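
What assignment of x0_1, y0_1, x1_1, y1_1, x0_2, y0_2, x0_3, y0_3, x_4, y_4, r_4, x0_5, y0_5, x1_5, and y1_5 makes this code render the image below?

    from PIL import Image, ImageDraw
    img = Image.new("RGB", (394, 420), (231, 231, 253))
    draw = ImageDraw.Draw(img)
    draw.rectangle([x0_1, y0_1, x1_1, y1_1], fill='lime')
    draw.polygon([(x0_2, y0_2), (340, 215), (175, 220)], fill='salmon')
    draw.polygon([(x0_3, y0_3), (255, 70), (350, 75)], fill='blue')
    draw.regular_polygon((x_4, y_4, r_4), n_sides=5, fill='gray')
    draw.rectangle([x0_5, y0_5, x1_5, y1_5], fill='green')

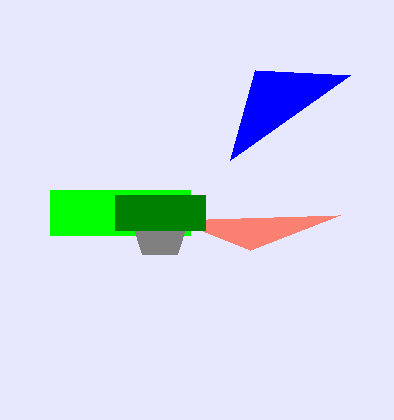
x0_1 = 50
y0_1 = 190
x1_1 = 190
y1_1 = 235
x0_2 = 250
y0_2 = 250
x0_3 = 230
y0_3 = 160
x_4 = 160
y_4 = 230
r_4 = 30
x0_5 = 115
y0_5 = 195
x1_5 = 205
y1_5 = 230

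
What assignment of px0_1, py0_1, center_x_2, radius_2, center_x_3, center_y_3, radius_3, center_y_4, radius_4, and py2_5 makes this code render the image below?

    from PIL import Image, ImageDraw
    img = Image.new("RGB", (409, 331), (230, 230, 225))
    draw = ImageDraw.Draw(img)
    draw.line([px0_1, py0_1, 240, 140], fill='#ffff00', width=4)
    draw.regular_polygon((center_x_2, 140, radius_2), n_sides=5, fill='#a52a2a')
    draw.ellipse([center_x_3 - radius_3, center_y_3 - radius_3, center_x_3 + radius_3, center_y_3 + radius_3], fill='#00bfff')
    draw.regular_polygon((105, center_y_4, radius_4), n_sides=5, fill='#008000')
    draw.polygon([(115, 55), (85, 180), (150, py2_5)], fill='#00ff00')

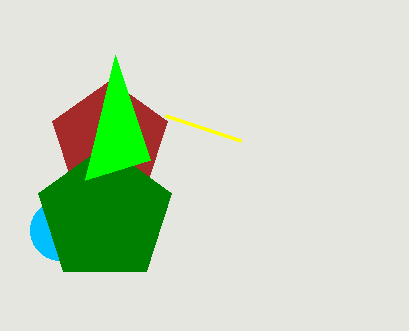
px0_1 = 165, py0_1 = 115, center_x_2 = 110, radius_2 = 60, center_x_3 = 60, center_y_3 = 230, radius_3 = 30, center_y_4 = 215, radius_4 = 70, py2_5 = 160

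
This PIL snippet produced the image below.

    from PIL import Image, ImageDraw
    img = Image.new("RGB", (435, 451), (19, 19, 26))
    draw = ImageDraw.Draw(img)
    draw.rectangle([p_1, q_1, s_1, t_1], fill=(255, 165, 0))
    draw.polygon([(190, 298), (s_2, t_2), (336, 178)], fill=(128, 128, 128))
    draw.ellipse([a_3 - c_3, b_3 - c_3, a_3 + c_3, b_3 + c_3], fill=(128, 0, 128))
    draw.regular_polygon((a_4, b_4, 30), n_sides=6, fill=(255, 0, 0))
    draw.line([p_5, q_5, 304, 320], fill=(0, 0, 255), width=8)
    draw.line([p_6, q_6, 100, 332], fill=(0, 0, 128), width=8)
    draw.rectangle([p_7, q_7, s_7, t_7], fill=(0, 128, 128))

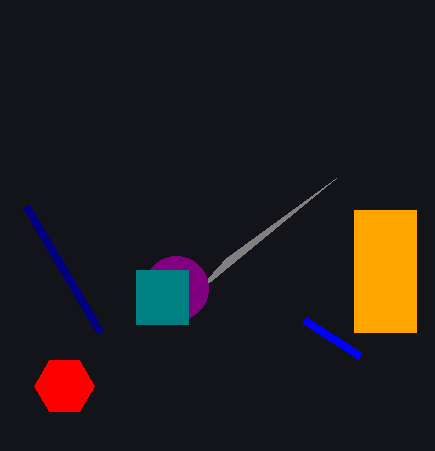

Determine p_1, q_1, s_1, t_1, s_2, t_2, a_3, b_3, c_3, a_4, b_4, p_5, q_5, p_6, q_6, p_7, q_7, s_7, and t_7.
p_1 = 354, q_1 = 210, s_1 = 416, t_1 = 332, s_2 = 226, t_2 = 258, a_3 = 176, b_3 = 288, c_3 = 32, a_4 = 64, b_4 = 386, p_5 = 360, q_5 = 356, p_6 = 26, q_6 = 206, p_7 = 136, q_7 = 270, s_7 = 188, t_7 = 324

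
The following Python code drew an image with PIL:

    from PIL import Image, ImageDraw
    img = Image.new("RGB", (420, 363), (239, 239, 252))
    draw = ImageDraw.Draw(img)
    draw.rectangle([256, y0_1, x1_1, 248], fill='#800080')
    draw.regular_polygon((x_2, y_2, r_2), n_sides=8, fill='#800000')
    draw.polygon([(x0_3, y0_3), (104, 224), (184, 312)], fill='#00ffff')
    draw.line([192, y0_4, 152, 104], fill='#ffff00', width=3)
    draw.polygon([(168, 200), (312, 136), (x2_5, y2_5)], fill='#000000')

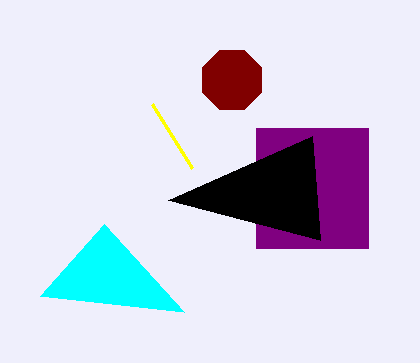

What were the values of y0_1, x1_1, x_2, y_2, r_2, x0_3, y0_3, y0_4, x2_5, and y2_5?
y0_1 = 128, x1_1 = 368, x_2 = 232, y_2 = 80, r_2 = 32, x0_3 = 40, y0_3 = 296, y0_4 = 168, x2_5 = 320, y2_5 = 240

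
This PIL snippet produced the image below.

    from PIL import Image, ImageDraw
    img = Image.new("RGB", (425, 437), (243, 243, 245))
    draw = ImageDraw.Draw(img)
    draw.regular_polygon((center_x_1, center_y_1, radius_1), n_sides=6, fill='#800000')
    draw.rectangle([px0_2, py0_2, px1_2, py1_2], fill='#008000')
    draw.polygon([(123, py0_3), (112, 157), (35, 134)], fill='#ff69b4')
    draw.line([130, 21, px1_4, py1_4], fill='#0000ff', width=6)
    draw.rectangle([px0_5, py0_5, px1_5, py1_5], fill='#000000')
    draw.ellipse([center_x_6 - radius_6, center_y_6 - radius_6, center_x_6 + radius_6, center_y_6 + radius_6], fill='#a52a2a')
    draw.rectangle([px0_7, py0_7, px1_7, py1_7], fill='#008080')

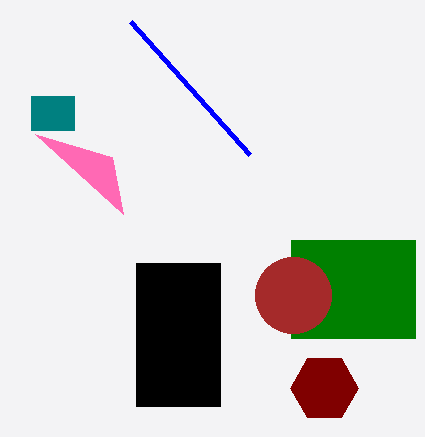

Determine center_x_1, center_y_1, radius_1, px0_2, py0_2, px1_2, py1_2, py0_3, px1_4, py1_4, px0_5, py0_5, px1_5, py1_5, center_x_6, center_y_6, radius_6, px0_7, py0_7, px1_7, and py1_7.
center_x_1 = 324
center_y_1 = 388
radius_1 = 34
px0_2 = 291
py0_2 = 240
px1_2 = 415
py1_2 = 338
py0_3 = 214
px1_4 = 249
py1_4 = 154
px0_5 = 136
py0_5 = 263
px1_5 = 220
py1_5 = 406
center_x_6 = 293
center_y_6 = 295
radius_6 = 38
px0_7 = 31
py0_7 = 96
px1_7 = 74
py1_7 = 130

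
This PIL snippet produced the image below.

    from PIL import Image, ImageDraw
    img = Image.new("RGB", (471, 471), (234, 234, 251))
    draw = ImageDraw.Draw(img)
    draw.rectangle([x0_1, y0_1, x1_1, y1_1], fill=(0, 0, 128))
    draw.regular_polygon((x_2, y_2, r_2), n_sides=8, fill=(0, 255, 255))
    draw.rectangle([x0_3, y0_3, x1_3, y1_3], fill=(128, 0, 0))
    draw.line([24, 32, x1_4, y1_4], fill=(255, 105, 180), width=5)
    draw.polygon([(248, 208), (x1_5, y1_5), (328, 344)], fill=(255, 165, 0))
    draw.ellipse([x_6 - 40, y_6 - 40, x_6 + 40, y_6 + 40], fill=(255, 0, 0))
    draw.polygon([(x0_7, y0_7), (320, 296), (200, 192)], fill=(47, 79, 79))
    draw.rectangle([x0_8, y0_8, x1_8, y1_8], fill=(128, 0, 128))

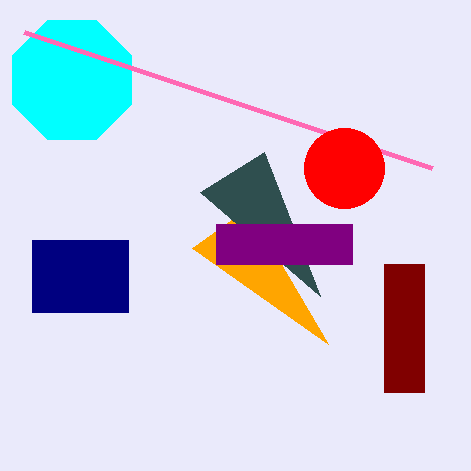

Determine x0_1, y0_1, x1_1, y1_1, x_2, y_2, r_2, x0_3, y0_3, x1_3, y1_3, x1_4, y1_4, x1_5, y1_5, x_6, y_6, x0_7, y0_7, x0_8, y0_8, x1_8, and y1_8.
x0_1 = 32, y0_1 = 240, x1_1 = 128, y1_1 = 312, x_2 = 72, y_2 = 80, r_2 = 64, x0_3 = 384, y0_3 = 264, x1_3 = 424, y1_3 = 392, x1_4 = 432, y1_4 = 168, x1_5 = 192, y1_5 = 248, x_6 = 344, y_6 = 168, x0_7 = 264, y0_7 = 152, x0_8 = 216, y0_8 = 224, x1_8 = 352, y1_8 = 264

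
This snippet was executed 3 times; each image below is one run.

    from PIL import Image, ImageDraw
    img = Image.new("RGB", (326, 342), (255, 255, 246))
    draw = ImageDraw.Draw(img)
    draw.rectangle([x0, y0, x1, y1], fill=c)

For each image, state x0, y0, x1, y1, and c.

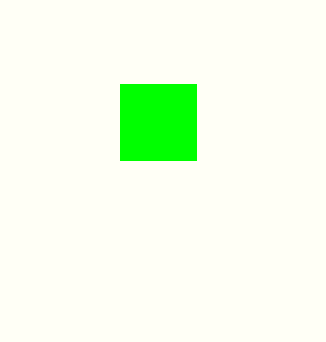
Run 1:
x0 = 120
y0 = 84
x1 = 196
y1 = 160
c = 'lime'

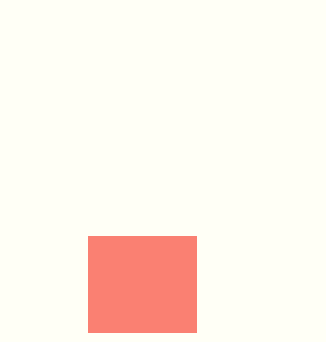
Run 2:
x0 = 88, y0 = 236, x1 = 196, y1 = 332, c = 'salmon'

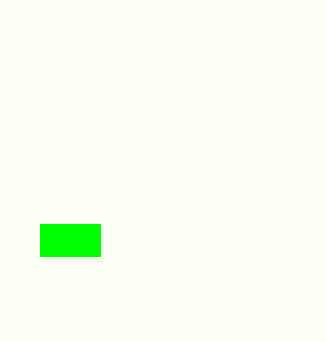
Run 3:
x0 = 40
y0 = 224
x1 = 100
y1 = 256
c = 'lime'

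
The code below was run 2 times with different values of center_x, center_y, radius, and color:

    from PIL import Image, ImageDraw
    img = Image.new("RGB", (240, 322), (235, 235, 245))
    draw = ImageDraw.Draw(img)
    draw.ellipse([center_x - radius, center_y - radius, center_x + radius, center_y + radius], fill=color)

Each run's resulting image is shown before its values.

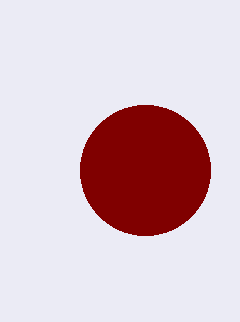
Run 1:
center_x = 145
center_y = 170
radius = 65
color = 'maroon'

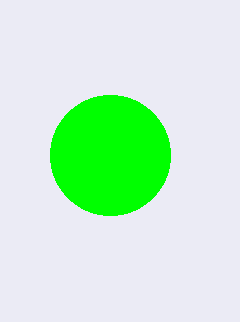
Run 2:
center_x = 110; center_y = 155; radius = 60; color = 'lime'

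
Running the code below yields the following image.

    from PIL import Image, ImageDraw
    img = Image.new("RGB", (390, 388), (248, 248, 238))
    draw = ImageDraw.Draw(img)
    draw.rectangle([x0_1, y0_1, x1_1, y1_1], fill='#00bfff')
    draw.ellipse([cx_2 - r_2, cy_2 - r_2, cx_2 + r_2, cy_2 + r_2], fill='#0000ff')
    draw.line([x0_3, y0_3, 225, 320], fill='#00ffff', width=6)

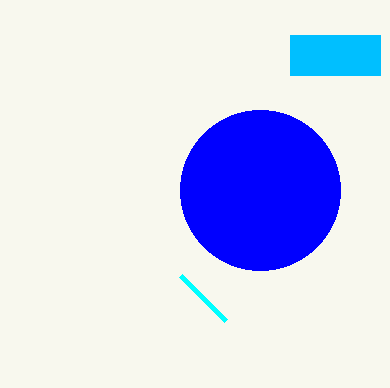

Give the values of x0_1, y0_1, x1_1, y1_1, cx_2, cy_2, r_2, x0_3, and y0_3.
x0_1 = 290
y0_1 = 35
x1_1 = 380
y1_1 = 75
cx_2 = 260
cy_2 = 190
r_2 = 80
x0_3 = 180
y0_3 = 275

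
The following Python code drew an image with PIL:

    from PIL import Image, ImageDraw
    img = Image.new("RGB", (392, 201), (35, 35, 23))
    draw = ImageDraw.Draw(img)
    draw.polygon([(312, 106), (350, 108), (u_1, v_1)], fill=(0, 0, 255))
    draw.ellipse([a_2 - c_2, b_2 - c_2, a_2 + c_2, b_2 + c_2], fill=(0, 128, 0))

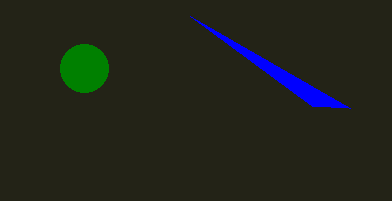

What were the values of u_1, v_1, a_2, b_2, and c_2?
u_1 = 190
v_1 = 16
a_2 = 84
b_2 = 68
c_2 = 24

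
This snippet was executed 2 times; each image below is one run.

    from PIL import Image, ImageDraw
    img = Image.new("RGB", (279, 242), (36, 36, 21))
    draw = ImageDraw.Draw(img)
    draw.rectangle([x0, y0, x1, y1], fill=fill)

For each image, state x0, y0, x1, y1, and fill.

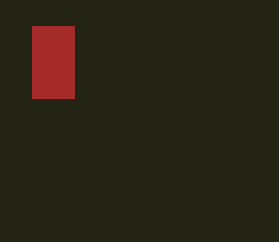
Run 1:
x0 = 32; y0 = 26; x1 = 74; y1 = 98; fill = 'brown'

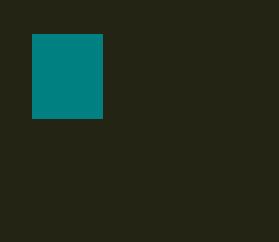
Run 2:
x0 = 32
y0 = 34
x1 = 102
y1 = 118
fill = 'teal'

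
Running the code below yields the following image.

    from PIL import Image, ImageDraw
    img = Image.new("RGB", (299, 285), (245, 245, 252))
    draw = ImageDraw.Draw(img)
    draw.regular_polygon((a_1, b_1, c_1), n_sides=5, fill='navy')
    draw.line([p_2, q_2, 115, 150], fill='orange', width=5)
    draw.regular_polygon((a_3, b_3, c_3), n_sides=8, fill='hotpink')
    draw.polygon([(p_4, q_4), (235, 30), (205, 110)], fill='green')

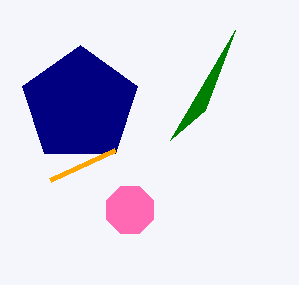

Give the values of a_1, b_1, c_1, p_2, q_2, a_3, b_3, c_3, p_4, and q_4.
a_1 = 80, b_1 = 105, c_1 = 60, p_2 = 50, q_2 = 180, a_3 = 130, b_3 = 210, c_3 = 25, p_4 = 170, q_4 = 140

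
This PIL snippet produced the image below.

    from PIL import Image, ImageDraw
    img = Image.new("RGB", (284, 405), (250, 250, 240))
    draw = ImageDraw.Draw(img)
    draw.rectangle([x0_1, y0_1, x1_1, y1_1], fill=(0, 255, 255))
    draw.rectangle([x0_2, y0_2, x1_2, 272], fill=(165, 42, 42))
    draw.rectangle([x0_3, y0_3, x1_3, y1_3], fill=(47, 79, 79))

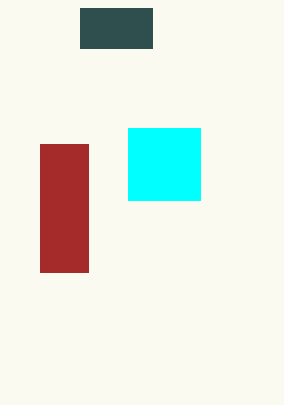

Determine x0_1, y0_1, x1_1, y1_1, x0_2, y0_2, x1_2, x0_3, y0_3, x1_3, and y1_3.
x0_1 = 128; y0_1 = 128; x1_1 = 200; y1_1 = 200; x0_2 = 40; y0_2 = 144; x1_2 = 88; x0_3 = 80; y0_3 = 8; x1_3 = 152; y1_3 = 48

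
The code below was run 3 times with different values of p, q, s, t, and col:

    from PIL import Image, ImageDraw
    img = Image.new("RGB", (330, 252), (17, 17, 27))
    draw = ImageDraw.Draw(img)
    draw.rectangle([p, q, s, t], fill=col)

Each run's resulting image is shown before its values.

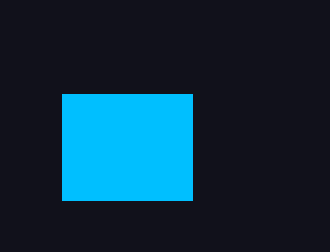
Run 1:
p = 62
q = 94
s = 192
t = 200
col = 'deepskyblue'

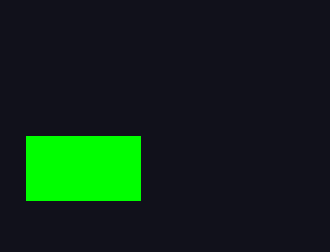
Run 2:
p = 26; q = 136; s = 140; t = 200; col = 'lime'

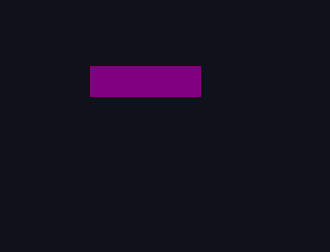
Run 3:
p = 90, q = 66, s = 200, t = 96, col = 'purple'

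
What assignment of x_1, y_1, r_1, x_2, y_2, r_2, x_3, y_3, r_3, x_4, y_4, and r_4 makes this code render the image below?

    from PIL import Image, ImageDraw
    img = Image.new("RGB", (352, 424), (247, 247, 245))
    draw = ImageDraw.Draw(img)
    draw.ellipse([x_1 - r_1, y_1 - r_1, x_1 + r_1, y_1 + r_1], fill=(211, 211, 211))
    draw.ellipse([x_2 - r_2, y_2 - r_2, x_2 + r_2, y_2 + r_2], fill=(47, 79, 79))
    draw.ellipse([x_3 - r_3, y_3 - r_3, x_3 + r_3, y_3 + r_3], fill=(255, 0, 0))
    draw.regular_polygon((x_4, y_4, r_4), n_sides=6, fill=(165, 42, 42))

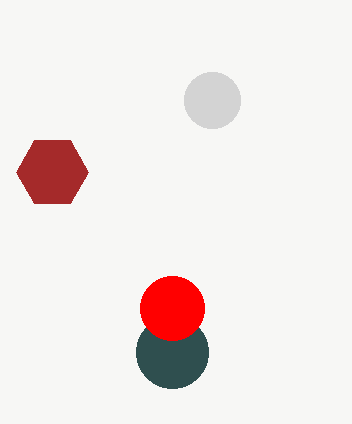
x_1 = 212; y_1 = 100; r_1 = 28; x_2 = 172; y_2 = 352; r_2 = 36; x_3 = 172; y_3 = 308; r_3 = 32; x_4 = 52; y_4 = 172; r_4 = 36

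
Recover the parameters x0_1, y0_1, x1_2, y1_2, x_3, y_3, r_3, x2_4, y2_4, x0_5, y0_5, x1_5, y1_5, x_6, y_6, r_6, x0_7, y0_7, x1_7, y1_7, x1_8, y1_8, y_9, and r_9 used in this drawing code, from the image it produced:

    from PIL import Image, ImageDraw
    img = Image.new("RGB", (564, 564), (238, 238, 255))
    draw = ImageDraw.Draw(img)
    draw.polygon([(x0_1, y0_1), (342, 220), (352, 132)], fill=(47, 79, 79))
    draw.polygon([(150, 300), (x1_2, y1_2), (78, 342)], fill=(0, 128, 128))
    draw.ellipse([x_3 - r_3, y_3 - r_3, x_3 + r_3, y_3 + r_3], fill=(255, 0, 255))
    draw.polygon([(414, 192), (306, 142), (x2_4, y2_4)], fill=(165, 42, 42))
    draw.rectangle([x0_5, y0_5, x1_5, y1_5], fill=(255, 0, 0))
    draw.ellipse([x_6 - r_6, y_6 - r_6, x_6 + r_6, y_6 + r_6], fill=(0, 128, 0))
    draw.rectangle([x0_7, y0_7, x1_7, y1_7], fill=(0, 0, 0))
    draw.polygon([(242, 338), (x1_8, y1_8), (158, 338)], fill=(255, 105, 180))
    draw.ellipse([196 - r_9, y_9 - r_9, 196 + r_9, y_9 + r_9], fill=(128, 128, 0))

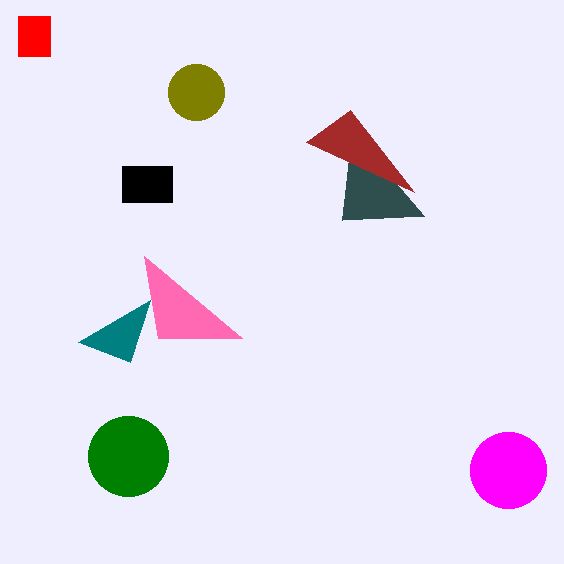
x0_1 = 424; y0_1 = 216; x1_2 = 130; y1_2 = 362; x_3 = 508; y_3 = 470; r_3 = 38; x2_4 = 350; y2_4 = 110; x0_5 = 18; y0_5 = 16; x1_5 = 50; y1_5 = 56; x_6 = 128; y_6 = 456; r_6 = 40; x0_7 = 122; y0_7 = 166; x1_7 = 172; y1_7 = 202; x1_8 = 144; y1_8 = 256; y_9 = 92; r_9 = 28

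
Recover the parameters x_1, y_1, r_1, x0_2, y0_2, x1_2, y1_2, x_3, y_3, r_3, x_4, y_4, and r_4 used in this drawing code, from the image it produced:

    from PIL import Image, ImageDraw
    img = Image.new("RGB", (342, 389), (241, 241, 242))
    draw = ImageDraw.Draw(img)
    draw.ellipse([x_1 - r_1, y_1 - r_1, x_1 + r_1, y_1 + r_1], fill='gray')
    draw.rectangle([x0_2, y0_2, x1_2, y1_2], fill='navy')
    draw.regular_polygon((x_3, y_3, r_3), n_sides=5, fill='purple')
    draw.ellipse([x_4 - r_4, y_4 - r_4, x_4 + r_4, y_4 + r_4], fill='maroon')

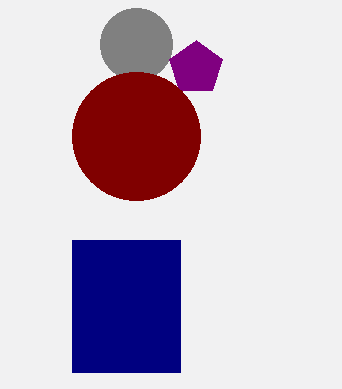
x_1 = 136; y_1 = 44; r_1 = 36; x0_2 = 72; y0_2 = 240; x1_2 = 180; y1_2 = 372; x_3 = 196; y_3 = 68; r_3 = 28; x_4 = 136; y_4 = 136; r_4 = 64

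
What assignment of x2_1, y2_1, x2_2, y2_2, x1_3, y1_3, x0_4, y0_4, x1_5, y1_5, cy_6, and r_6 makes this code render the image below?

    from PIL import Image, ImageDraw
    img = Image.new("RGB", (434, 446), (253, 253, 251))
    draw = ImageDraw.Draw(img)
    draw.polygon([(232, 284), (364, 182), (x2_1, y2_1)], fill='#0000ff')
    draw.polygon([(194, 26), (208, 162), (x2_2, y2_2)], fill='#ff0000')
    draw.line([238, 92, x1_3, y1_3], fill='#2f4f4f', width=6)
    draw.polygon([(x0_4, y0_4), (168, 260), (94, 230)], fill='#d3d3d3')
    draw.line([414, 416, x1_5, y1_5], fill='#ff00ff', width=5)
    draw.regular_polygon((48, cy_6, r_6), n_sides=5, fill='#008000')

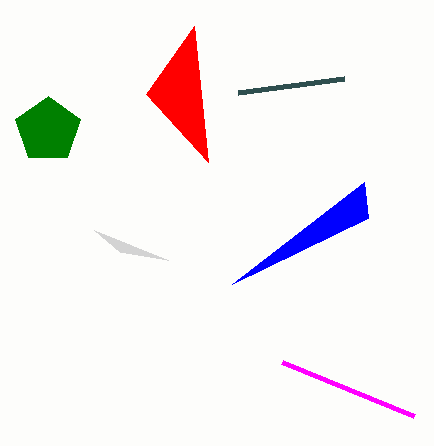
x2_1 = 368, y2_1 = 218, x2_2 = 146, y2_2 = 94, x1_3 = 344, y1_3 = 78, x0_4 = 120, y0_4 = 252, x1_5 = 282, y1_5 = 362, cy_6 = 130, r_6 = 34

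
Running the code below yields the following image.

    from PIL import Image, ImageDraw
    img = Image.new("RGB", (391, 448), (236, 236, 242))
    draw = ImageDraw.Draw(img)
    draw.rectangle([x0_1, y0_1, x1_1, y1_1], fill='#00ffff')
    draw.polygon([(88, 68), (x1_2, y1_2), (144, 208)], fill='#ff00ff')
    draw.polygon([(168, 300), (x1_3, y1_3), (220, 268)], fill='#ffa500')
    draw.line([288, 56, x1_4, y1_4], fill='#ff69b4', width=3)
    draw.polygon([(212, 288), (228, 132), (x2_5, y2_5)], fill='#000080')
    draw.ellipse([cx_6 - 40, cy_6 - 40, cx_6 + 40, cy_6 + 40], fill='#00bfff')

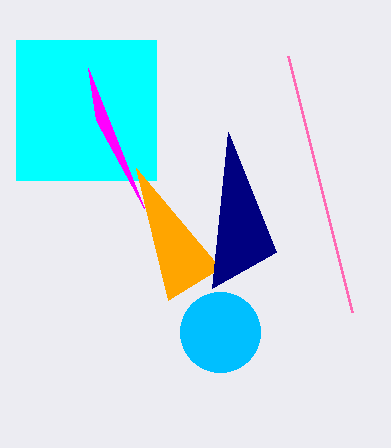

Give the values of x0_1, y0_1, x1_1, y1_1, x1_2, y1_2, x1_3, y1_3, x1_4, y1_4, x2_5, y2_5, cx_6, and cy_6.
x0_1 = 16, y0_1 = 40, x1_1 = 156, y1_1 = 180, x1_2 = 96, y1_2 = 120, x1_3 = 136, y1_3 = 168, x1_4 = 352, y1_4 = 312, x2_5 = 276, y2_5 = 252, cx_6 = 220, cy_6 = 332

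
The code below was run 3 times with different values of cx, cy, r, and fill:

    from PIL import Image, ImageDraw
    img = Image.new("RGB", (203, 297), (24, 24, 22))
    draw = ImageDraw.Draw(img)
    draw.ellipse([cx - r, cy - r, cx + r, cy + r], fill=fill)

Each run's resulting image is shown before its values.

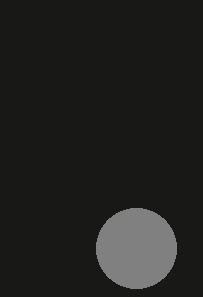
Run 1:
cx = 136
cy = 248
r = 40
fill = 'gray'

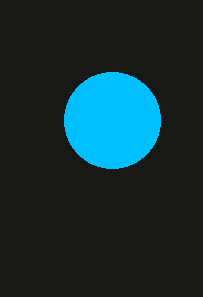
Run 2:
cx = 112, cy = 120, r = 48, fill = 'deepskyblue'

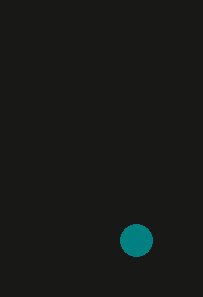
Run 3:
cx = 136; cy = 240; r = 16; fill = 'teal'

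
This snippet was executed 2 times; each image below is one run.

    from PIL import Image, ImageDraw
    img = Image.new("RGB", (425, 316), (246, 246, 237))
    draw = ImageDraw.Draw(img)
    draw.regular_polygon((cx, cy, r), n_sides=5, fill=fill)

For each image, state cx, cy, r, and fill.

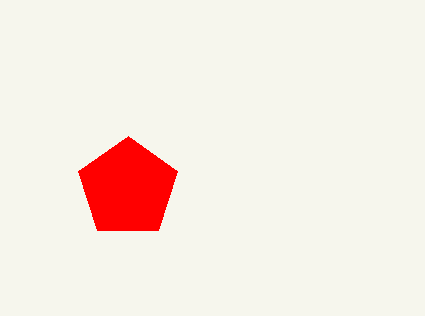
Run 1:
cx = 128; cy = 188; r = 52; fill = 'red'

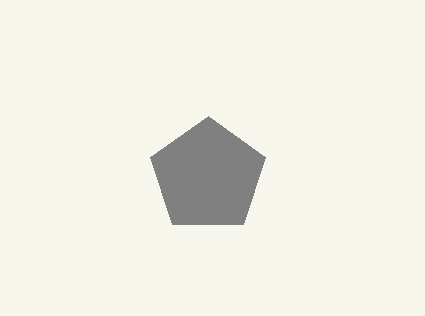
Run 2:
cx = 208, cy = 176, r = 60, fill = 'gray'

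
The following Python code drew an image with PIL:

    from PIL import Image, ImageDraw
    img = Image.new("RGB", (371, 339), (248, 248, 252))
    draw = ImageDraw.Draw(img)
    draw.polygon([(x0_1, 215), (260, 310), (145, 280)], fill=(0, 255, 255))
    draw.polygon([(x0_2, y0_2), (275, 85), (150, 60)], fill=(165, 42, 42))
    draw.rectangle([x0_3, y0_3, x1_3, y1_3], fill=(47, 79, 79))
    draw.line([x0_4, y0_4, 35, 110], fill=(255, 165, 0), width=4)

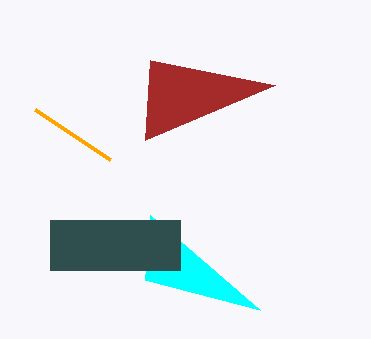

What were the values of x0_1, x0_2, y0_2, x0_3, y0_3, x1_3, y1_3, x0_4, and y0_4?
x0_1 = 150; x0_2 = 145; y0_2 = 140; x0_3 = 50; y0_3 = 220; x1_3 = 180; y1_3 = 270; x0_4 = 110; y0_4 = 160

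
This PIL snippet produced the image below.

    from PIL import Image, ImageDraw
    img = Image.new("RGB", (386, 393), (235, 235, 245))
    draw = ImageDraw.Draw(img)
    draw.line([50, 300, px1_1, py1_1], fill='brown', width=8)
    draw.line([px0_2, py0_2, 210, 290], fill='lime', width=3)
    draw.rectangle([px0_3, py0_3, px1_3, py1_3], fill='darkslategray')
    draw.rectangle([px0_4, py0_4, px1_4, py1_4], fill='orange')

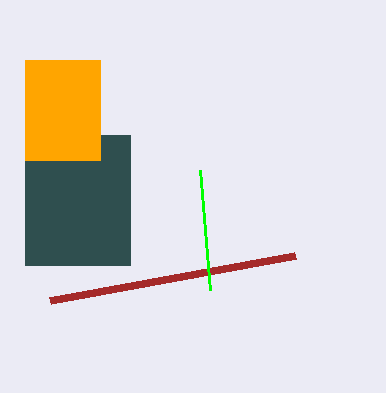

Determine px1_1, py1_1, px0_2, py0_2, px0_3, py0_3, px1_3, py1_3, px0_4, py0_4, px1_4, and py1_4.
px1_1 = 295; py1_1 = 255; px0_2 = 200; py0_2 = 170; px0_3 = 25; py0_3 = 135; px1_3 = 130; py1_3 = 265; px0_4 = 25; py0_4 = 60; px1_4 = 100; py1_4 = 160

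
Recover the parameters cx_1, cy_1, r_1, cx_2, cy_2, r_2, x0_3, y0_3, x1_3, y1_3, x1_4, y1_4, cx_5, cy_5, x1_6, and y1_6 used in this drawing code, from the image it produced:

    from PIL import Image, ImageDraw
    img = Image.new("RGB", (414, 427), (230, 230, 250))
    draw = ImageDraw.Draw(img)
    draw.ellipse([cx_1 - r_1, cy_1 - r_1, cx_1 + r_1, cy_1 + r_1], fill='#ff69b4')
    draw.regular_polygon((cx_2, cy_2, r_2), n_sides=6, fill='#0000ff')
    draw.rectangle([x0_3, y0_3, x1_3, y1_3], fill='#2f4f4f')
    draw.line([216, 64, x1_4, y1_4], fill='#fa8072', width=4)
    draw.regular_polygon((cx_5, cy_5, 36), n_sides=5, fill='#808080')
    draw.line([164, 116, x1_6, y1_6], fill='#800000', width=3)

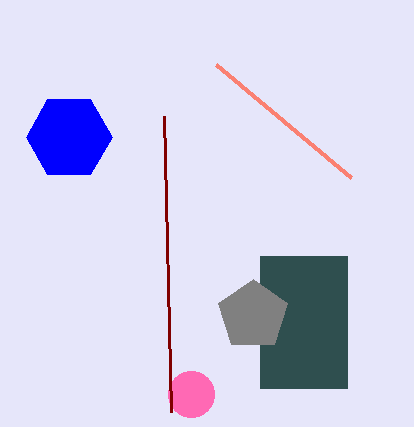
cx_1 = 191, cy_1 = 394, r_1 = 23, cx_2 = 69, cy_2 = 137, r_2 = 43, x0_3 = 260, y0_3 = 256, x1_3 = 347, y1_3 = 388, x1_4 = 351, y1_4 = 177, cx_5 = 253, cy_5 = 315, x1_6 = 171, y1_6 = 412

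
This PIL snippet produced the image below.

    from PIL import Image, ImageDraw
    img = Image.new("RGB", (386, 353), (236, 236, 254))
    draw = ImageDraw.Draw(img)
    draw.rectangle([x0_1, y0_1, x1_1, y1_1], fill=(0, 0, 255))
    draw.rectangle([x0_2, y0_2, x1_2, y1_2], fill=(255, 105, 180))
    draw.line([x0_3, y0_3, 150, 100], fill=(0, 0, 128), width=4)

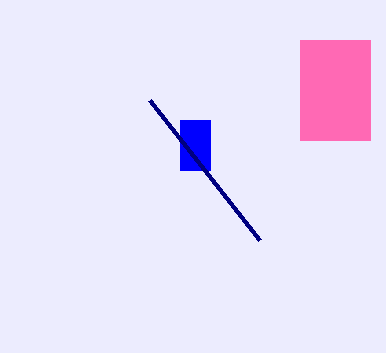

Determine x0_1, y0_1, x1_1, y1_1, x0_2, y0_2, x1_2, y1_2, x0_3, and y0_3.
x0_1 = 180, y0_1 = 120, x1_1 = 210, y1_1 = 170, x0_2 = 300, y0_2 = 40, x1_2 = 370, y1_2 = 140, x0_3 = 260, y0_3 = 240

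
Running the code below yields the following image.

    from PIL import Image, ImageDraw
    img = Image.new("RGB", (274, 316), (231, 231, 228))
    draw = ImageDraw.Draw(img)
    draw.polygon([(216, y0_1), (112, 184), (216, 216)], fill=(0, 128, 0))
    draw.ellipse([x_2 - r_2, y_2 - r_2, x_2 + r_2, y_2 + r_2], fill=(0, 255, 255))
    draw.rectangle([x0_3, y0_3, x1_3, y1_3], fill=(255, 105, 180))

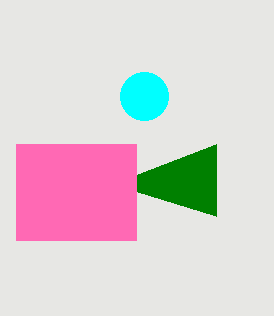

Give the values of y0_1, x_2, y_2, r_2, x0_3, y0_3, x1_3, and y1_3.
y0_1 = 144; x_2 = 144; y_2 = 96; r_2 = 24; x0_3 = 16; y0_3 = 144; x1_3 = 136; y1_3 = 240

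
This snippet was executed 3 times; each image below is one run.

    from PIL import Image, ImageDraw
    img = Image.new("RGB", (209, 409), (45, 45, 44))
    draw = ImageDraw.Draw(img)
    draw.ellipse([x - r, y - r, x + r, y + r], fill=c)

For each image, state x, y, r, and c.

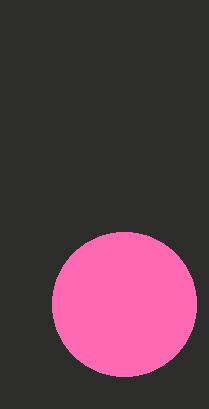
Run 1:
x = 124
y = 304
r = 72
c = 'hotpink'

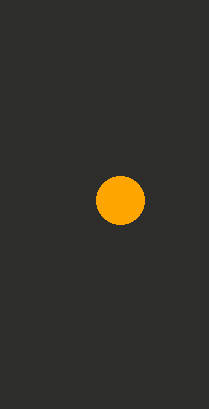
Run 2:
x = 120
y = 200
r = 24
c = 'orange'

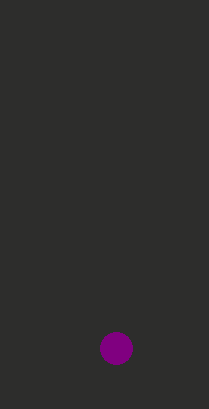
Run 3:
x = 116
y = 348
r = 16
c = 'purple'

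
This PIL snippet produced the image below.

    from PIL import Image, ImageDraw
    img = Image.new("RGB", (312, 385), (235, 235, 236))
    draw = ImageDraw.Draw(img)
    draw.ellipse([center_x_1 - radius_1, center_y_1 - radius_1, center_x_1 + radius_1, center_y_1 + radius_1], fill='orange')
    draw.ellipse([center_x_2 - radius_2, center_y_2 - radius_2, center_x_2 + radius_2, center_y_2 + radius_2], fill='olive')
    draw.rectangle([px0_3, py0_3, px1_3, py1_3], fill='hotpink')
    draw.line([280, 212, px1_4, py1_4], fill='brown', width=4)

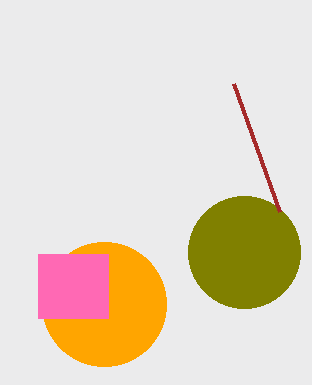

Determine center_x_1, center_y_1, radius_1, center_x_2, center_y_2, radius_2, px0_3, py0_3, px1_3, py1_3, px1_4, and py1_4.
center_x_1 = 104; center_y_1 = 304; radius_1 = 62; center_x_2 = 244; center_y_2 = 252; radius_2 = 56; px0_3 = 38; py0_3 = 254; px1_3 = 108; py1_3 = 318; px1_4 = 234; py1_4 = 84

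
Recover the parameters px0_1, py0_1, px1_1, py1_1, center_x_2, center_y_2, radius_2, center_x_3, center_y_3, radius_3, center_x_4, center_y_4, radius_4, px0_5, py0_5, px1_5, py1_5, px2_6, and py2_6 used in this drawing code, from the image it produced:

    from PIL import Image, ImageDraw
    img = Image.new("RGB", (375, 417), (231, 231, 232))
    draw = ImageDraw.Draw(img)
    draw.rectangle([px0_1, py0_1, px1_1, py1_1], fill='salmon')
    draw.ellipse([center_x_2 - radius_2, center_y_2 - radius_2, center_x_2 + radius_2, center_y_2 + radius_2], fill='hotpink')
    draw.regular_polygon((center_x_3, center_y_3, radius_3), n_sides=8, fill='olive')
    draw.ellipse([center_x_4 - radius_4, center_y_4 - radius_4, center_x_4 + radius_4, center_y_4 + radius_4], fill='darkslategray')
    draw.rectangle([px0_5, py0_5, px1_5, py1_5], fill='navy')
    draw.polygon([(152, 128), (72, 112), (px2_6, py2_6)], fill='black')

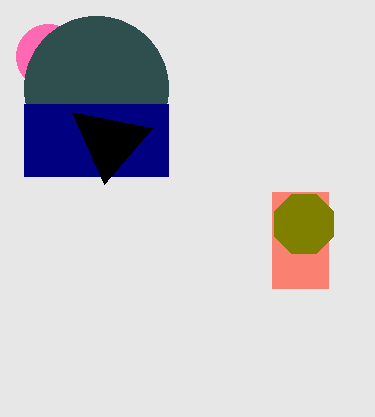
px0_1 = 272; py0_1 = 192; px1_1 = 328; py1_1 = 288; center_x_2 = 48; center_y_2 = 56; radius_2 = 32; center_x_3 = 304; center_y_3 = 224; radius_3 = 32; center_x_4 = 96; center_y_4 = 88; radius_4 = 72; px0_5 = 24; py0_5 = 104; px1_5 = 168; py1_5 = 176; px2_6 = 104; py2_6 = 184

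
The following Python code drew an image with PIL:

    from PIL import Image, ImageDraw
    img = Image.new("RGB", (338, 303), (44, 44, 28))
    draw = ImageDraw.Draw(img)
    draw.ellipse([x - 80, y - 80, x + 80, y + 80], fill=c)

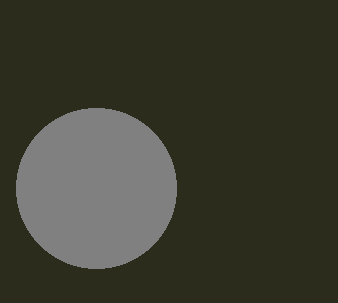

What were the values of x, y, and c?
x = 96
y = 188
c = 'gray'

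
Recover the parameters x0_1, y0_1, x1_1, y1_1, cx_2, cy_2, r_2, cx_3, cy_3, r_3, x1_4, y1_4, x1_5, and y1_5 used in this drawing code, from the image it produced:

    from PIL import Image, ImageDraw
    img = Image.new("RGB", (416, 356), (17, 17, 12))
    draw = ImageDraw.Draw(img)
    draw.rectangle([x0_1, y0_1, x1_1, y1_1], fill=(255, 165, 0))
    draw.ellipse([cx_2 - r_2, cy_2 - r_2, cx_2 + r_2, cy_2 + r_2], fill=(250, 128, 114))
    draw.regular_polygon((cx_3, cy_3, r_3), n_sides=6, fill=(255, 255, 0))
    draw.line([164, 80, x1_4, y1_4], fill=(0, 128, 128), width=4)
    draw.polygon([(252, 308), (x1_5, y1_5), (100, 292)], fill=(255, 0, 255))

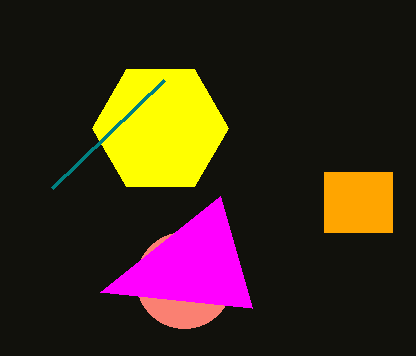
x0_1 = 324, y0_1 = 172, x1_1 = 392, y1_1 = 232, cx_2 = 184, cy_2 = 280, r_2 = 48, cx_3 = 160, cy_3 = 128, r_3 = 68, x1_4 = 52, y1_4 = 188, x1_5 = 220, y1_5 = 196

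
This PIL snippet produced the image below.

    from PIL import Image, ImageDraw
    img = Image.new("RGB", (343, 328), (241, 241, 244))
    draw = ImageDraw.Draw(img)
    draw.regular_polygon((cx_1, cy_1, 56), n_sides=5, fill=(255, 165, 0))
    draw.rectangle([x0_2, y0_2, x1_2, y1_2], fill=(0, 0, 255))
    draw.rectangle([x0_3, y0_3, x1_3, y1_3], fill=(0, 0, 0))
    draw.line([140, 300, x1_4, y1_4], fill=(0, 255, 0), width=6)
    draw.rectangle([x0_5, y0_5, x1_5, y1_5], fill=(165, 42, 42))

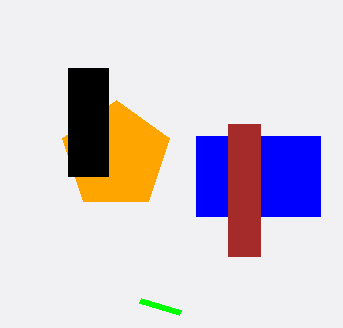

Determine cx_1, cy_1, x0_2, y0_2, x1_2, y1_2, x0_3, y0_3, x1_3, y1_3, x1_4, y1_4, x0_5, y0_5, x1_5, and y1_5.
cx_1 = 116, cy_1 = 156, x0_2 = 196, y0_2 = 136, x1_2 = 320, y1_2 = 216, x0_3 = 68, y0_3 = 68, x1_3 = 108, y1_3 = 176, x1_4 = 180, y1_4 = 312, x0_5 = 228, y0_5 = 124, x1_5 = 260, y1_5 = 256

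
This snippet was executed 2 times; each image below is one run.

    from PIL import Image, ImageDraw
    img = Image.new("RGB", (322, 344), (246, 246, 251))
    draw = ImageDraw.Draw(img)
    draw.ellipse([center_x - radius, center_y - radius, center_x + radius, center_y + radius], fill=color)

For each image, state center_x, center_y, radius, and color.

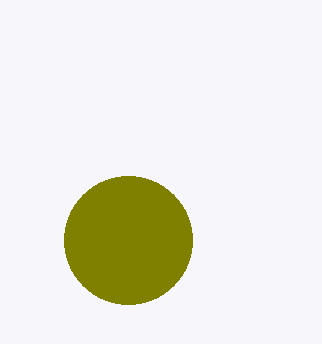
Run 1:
center_x = 128, center_y = 240, radius = 64, color = 'olive'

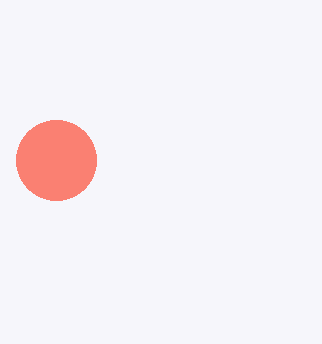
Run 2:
center_x = 56
center_y = 160
radius = 40
color = 'salmon'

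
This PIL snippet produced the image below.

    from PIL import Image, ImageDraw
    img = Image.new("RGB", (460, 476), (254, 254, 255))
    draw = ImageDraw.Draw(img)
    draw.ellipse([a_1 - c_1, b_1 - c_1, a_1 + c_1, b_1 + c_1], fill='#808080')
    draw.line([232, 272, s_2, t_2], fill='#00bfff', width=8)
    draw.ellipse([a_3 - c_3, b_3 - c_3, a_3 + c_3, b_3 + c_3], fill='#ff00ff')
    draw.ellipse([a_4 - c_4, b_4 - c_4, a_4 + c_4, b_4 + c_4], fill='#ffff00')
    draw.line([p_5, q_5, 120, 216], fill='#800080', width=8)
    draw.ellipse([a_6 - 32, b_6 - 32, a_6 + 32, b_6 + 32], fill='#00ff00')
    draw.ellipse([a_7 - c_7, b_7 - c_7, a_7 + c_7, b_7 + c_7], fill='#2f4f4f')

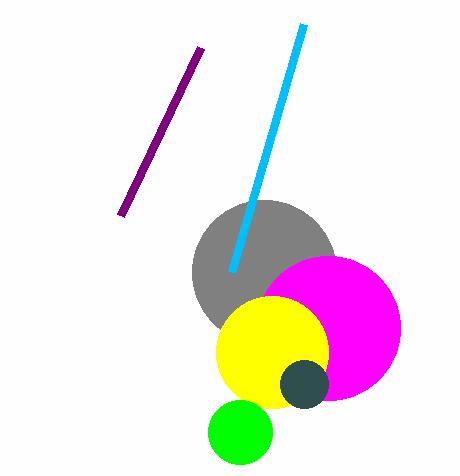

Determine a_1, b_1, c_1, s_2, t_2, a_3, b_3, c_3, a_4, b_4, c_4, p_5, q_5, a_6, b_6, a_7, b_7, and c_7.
a_1 = 264, b_1 = 272, c_1 = 72, s_2 = 304, t_2 = 24, a_3 = 328, b_3 = 328, c_3 = 72, a_4 = 272, b_4 = 352, c_4 = 56, p_5 = 200, q_5 = 48, a_6 = 240, b_6 = 432, a_7 = 304, b_7 = 384, c_7 = 24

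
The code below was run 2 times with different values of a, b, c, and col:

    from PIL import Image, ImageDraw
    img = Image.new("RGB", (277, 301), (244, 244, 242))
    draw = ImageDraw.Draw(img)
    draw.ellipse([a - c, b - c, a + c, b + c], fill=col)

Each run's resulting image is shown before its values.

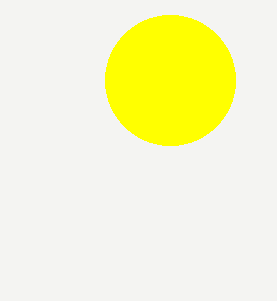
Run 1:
a = 170
b = 80
c = 65
col = 'yellow'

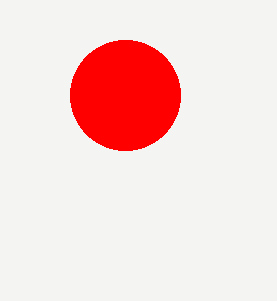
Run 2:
a = 125; b = 95; c = 55; col = 'red'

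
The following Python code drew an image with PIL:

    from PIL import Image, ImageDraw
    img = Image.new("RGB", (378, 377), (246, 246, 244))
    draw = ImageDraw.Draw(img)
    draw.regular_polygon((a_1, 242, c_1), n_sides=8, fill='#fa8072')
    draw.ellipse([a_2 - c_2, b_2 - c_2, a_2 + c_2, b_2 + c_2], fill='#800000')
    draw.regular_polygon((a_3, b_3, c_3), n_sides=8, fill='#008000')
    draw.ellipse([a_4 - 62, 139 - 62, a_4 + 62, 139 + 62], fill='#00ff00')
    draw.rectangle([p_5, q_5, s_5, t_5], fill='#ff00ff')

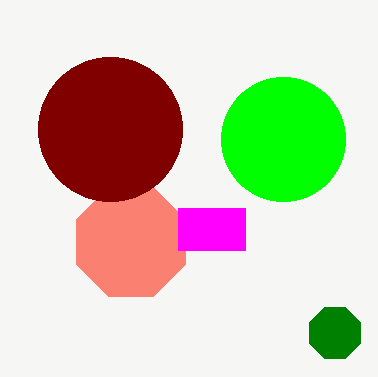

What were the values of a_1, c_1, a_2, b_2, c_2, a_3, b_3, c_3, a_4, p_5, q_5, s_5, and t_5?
a_1 = 131; c_1 = 59; a_2 = 110; b_2 = 129; c_2 = 72; a_3 = 335; b_3 = 333; c_3 = 28; a_4 = 283; p_5 = 178; q_5 = 208; s_5 = 245; t_5 = 250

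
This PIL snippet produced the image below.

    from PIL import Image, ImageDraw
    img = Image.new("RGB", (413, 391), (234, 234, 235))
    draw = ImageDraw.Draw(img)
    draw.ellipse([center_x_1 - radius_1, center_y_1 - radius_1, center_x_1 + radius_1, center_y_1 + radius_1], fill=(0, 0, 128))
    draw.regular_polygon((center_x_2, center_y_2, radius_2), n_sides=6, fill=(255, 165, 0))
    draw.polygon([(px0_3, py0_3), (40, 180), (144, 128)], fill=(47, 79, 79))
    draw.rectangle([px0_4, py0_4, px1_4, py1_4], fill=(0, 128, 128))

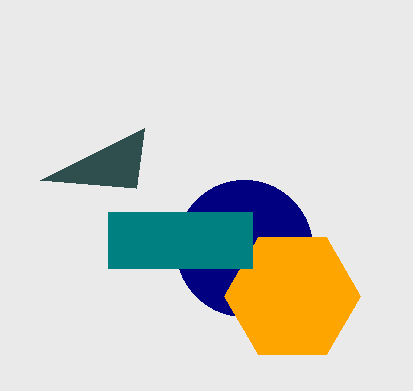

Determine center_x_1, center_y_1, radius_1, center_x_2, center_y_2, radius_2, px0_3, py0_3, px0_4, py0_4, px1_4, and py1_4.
center_x_1 = 244; center_y_1 = 248; radius_1 = 68; center_x_2 = 292; center_y_2 = 296; radius_2 = 68; px0_3 = 136; py0_3 = 188; px0_4 = 108; py0_4 = 212; px1_4 = 252; py1_4 = 268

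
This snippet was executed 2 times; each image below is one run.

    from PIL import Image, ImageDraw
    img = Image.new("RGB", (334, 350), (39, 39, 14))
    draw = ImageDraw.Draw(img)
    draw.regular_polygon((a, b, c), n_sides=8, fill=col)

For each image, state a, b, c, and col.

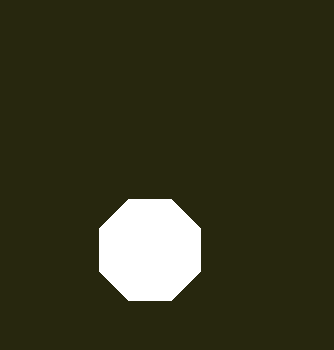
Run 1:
a = 150, b = 250, c = 55, col = 'white'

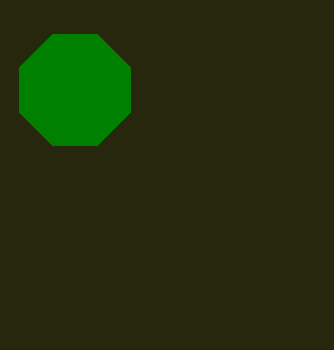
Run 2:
a = 75
b = 90
c = 60
col = 'green'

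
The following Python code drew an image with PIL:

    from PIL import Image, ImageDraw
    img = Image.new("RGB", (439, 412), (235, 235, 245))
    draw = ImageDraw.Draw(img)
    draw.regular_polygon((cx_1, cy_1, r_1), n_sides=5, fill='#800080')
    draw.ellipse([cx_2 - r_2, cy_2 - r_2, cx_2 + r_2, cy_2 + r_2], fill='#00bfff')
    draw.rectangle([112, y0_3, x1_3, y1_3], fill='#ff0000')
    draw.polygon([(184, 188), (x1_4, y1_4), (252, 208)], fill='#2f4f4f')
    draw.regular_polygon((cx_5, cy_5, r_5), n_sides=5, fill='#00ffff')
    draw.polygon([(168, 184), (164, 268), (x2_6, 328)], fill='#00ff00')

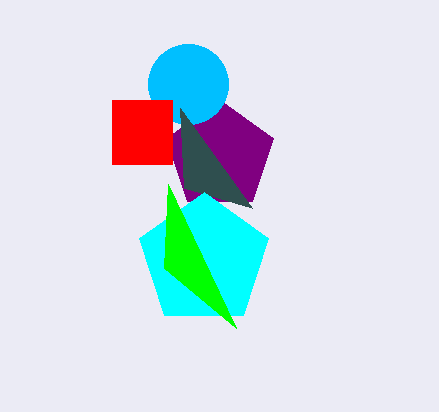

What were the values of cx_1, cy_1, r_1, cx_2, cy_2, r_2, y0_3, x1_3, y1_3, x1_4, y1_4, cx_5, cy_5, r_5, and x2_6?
cx_1 = 220, cy_1 = 156, r_1 = 56, cx_2 = 188, cy_2 = 84, r_2 = 40, y0_3 = 100, x1_3 = 172, y1_3 = 164, x1_4 = 180, y1_4 = 108, cx_5 = 204, cy_5 = 260, r_5 = 68, x2_6 = 236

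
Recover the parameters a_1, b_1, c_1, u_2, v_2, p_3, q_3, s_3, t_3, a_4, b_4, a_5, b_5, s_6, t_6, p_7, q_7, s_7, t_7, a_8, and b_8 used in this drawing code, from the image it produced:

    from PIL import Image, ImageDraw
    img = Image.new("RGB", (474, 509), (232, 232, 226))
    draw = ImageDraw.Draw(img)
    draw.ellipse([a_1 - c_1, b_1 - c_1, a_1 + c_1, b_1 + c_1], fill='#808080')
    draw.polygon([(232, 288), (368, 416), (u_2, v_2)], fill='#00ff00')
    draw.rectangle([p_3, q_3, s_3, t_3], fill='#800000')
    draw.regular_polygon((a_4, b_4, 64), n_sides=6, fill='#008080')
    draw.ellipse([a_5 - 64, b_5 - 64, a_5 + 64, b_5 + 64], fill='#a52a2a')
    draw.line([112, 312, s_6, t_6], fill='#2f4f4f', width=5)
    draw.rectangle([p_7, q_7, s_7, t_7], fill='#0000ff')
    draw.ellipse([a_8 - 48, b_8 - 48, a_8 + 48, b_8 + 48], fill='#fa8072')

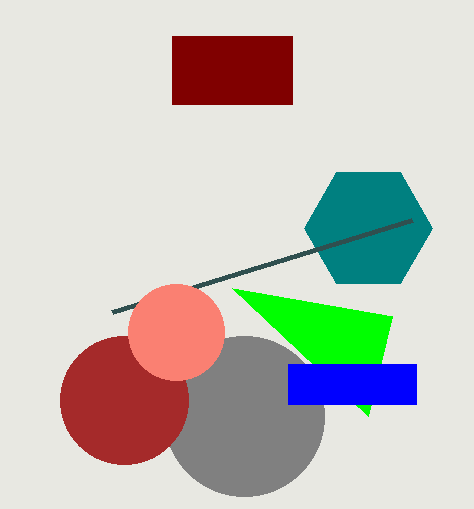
a_1 = 244
b_1 = 416
c_1 = 80
u_2 = 392
v_2 = 316
p_3 = 172
q_3 = 36
s_3 = 292
t_3 = 104
a_4 = 368
b_4 = 228
a_5 = 124
b_5 = 400
s_6 = 412
t_6 = 220
p_7 = 288
q_7 = 364
s_7 = 416
t_7 = 404
a_8 = 176
b_8 = 332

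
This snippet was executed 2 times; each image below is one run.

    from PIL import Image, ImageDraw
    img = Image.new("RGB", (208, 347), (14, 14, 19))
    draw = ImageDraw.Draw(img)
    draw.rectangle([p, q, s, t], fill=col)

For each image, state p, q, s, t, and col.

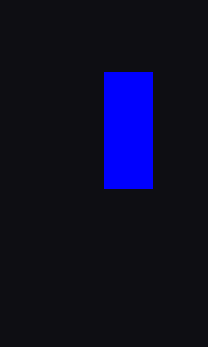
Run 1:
p = 104, q = 72, s = 152, t = 188, col = 'blue'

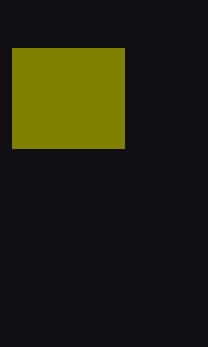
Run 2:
p = 12; q = 48; s = 124; t = 148; col = 'olive'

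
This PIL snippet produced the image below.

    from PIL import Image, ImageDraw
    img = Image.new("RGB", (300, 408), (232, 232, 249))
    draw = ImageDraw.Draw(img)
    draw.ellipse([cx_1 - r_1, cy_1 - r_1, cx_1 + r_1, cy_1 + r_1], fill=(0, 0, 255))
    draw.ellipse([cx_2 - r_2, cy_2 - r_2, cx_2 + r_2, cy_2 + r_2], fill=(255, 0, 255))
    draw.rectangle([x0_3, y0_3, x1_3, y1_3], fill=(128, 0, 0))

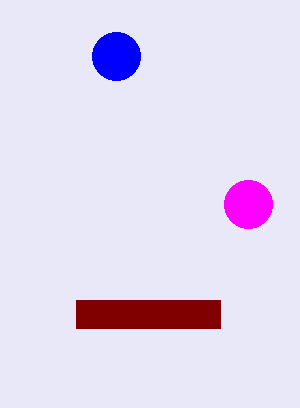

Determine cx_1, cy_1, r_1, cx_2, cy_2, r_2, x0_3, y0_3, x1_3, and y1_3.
cx_1 = 116
cy_1 = 56
r_1 = 24
cx_2 = 248
cy_2 = 204
r_2 = 24
x0_3 = 76
y0_3 = 300
x1_3 = 220
y1_3 = 328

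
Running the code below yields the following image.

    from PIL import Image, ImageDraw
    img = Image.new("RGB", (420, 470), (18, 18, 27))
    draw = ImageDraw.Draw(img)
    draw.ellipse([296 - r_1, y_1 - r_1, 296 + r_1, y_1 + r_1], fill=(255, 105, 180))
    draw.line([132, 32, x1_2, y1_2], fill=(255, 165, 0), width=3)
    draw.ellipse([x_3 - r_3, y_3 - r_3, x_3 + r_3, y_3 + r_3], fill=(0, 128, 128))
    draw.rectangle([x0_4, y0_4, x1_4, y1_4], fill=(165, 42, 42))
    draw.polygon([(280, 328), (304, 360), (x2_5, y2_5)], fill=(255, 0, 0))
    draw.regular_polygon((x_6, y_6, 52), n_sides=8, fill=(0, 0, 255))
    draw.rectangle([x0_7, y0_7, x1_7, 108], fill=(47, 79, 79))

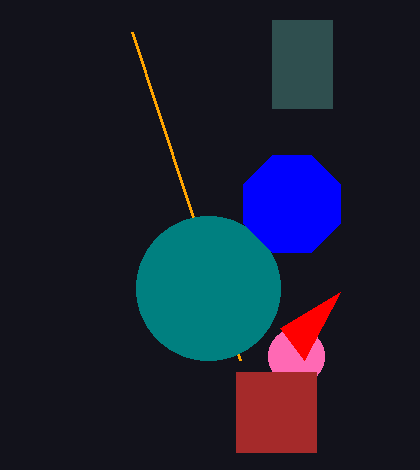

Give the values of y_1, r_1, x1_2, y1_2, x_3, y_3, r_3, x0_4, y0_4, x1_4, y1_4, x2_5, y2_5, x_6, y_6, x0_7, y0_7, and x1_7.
y_1 = 356; r_1 = 28; x1_2 = 240; y1_2 = 360; x_3 = 208; y_3 = 288; r_3 = 72; x0_4 = 236; y0_4 = 372; x1_4 = 316; y1_4 = 452; x2_5 = 340; y2_5 = 292; x_6 = 292; y_6 = 204; x0_7 = 272; y0_7 = 20; x1_7 = 332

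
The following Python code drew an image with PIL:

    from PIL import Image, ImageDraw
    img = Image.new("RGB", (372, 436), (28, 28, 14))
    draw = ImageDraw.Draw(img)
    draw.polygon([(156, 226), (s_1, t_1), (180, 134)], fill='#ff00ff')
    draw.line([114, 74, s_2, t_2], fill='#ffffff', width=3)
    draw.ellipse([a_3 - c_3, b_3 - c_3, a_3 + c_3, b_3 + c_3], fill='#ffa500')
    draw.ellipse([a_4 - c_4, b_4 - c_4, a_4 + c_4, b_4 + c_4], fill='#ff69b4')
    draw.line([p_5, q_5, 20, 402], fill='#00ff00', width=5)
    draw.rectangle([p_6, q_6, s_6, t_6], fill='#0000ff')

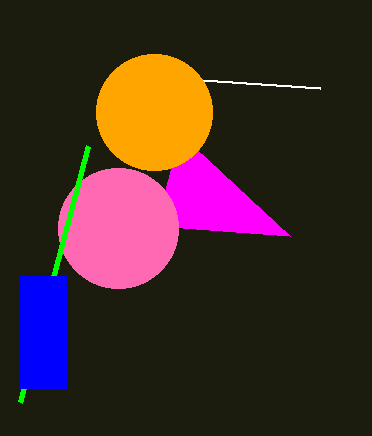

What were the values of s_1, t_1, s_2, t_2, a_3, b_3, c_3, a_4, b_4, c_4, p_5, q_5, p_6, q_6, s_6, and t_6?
s_1 = 290; t_1 = 236; s_2 = 320; t_2 = 88; a_3 = 154; b_3 = 112; c_3 = 58; a_4 = 118; b_4 = 228; c_4 = 60; p_5 = 88; q_5 = 146; p_6 = 20; q_6 = 276; s_6 = 66; t_6 = 388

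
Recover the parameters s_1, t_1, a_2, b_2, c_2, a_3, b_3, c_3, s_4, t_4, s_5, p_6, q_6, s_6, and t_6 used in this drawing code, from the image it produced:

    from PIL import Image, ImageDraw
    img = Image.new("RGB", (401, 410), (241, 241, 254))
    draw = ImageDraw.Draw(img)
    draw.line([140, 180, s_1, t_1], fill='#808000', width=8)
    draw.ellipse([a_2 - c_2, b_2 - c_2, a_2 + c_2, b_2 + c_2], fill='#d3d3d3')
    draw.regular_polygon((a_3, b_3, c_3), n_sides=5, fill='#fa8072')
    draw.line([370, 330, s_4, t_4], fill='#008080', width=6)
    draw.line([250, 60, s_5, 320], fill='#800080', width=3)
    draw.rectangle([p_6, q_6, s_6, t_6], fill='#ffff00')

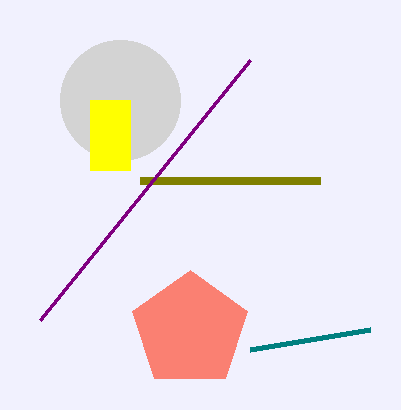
s_1 = 320, t_1 = 180, a_2 = 120, b_2 = 100, c_2 = 60, a_3 = 190, b_3 = 330, c_3 = 60, s_4 = 250, t_4 = 350, s_5 = 40, p_6 = 90, q_6 = 100, s_6 = 130, t_6 = 170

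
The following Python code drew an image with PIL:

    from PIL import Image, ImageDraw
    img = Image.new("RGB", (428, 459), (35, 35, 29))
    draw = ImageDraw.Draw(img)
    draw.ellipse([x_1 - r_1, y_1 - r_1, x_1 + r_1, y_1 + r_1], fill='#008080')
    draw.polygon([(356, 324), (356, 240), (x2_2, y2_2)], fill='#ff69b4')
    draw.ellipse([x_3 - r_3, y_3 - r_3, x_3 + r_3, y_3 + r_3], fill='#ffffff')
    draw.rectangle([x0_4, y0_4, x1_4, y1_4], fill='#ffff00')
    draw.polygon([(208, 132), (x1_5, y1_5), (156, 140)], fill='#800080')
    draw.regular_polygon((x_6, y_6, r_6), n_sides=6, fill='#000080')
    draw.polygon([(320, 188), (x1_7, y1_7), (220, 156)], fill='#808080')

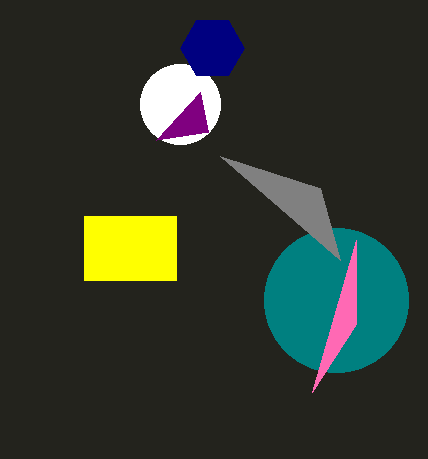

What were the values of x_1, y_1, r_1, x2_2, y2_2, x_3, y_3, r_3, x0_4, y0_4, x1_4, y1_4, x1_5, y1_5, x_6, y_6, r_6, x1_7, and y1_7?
x_1 = 336
y_1 = 300
r_1 = 72
x2_2 = 312
y2_2 = 392
x_3 = 180
y_3 = 104
r_3 = 40
x0_4 = 84
y0_4 = 216
x1_4 = 176
y1_4 = 280
x1_5 = 200
y1_5 = 92
x_6 = 212
y_6 = 48
r_6 = 32
x1_7 = 340
y1_7 = 260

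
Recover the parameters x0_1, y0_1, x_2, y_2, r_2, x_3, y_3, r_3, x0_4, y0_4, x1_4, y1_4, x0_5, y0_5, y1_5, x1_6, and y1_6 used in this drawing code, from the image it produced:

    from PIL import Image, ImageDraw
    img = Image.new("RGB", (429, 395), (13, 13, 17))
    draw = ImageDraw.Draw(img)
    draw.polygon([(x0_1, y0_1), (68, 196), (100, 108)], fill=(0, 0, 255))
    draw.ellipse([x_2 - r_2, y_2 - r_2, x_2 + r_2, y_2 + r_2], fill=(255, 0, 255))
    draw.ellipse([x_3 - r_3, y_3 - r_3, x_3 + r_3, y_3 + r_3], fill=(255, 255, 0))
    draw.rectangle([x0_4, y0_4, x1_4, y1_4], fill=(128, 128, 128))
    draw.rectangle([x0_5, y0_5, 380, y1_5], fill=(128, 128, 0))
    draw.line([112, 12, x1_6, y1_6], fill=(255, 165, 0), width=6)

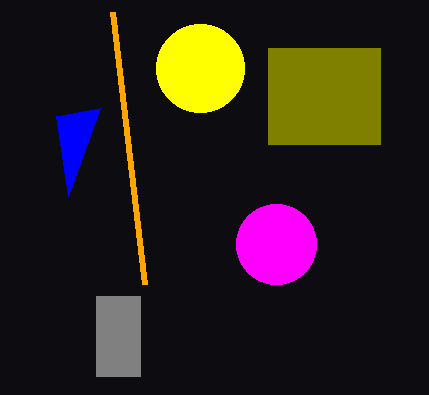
x0_1 = 56, y0_1 = 116, x_2 = 276, y_2 = 244, r_2 = 40, x_3 = 200, y_3 = 68, r_3 = 44, x0_4 = 96, y0_4 = 296, x1_4 = 140, y1_4 = 376, x0_5 = 268, y0_5 = 48, y1_5 = 144, x1_6 = 144, y1_6 = 284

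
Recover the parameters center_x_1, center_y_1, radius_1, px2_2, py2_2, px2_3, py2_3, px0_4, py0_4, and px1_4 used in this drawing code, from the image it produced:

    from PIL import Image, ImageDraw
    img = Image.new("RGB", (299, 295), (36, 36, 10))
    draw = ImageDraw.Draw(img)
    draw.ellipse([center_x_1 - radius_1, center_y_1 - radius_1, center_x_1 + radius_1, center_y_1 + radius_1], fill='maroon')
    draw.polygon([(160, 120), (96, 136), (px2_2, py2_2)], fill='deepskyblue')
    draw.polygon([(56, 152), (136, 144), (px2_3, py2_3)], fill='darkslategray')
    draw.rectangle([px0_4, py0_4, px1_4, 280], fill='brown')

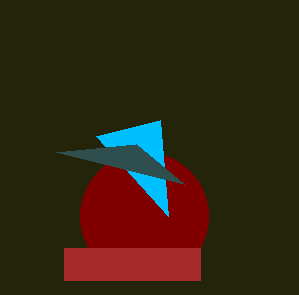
center_x_1 = 144; center_y_1 = 216; radius_1 = 64; px2_2 = 168; py2_2 = 216; px2_3 = 184; py2_3 = 184; px0_4 = 64; py0_4 = 248; px1_4 = 200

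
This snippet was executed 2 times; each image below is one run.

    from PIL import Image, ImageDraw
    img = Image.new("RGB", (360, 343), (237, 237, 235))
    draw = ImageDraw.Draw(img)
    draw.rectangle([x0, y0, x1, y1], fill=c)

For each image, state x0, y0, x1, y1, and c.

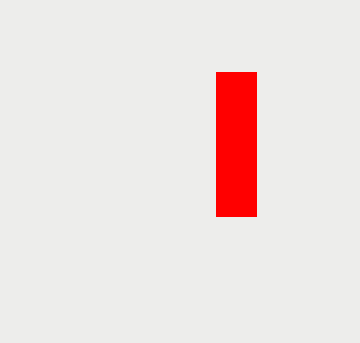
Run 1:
x0 = 216; y0 = 72; x1 = 256; y1 = 216; c = 'red'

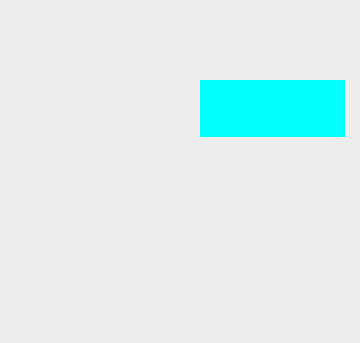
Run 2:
x0 = 200; y0 = 80; x1 = 344; y1 = 136; c = 'cyan'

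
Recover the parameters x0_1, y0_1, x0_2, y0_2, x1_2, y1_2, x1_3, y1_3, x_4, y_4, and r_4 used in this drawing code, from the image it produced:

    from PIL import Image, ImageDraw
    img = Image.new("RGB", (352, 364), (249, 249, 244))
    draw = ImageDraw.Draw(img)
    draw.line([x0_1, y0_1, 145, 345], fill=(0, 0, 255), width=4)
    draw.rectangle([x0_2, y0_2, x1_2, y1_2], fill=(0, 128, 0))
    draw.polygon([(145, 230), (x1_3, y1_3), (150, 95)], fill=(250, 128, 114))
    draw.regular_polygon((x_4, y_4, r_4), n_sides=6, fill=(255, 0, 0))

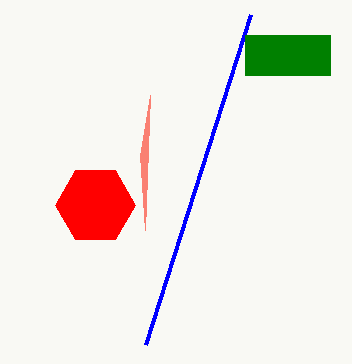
x0_1 = 250
y0_1 = 15
x0_2 = 245
y0_2 = 35
x1_2 = 330
y1_2 = 75
x1_3 = 140
y1_3 = 155
x_4 = 95
y_4 = 205
r_4 = 40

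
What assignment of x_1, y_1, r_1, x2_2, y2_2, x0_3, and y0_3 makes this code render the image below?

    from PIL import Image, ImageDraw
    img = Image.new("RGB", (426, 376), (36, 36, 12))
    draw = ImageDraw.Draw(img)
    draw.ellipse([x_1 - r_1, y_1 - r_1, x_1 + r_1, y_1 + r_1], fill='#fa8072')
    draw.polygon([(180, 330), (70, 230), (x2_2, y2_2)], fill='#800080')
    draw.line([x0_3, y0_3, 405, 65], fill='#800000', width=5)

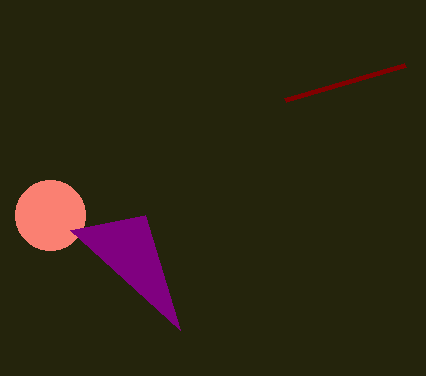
x_1 = 50
y_1 = 215
r_1 = 35
x2_2 = 145
y2_2 = 215
x0_3 = 285
y0_3 = 100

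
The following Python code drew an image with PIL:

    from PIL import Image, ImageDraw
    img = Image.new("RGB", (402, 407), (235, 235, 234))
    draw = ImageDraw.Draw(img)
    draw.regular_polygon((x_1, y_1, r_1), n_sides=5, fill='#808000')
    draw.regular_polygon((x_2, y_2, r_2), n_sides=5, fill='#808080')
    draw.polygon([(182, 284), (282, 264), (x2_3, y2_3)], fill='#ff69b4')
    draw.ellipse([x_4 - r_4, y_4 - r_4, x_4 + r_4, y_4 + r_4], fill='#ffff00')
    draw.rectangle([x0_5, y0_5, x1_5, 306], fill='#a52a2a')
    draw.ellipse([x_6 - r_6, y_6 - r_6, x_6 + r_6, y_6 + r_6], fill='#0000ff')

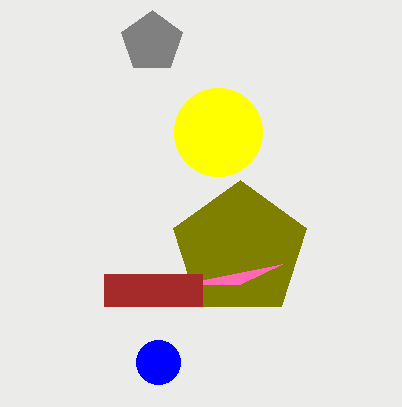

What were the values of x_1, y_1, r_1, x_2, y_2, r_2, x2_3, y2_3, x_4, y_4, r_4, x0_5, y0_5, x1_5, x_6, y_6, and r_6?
x_1 = 240, y_1 = 250, r_1 = 70, x_2 = 152, y_2 = 42, r_2 = 32, x2_3 = 240, y2_3 = 284, x_4 = 218, y_4 = 132, r_4 = 44, x0_5 = 104, y0_5 = 274, x1_5 = 202, x_6 = 158, y_6 = 362, r_6 = 22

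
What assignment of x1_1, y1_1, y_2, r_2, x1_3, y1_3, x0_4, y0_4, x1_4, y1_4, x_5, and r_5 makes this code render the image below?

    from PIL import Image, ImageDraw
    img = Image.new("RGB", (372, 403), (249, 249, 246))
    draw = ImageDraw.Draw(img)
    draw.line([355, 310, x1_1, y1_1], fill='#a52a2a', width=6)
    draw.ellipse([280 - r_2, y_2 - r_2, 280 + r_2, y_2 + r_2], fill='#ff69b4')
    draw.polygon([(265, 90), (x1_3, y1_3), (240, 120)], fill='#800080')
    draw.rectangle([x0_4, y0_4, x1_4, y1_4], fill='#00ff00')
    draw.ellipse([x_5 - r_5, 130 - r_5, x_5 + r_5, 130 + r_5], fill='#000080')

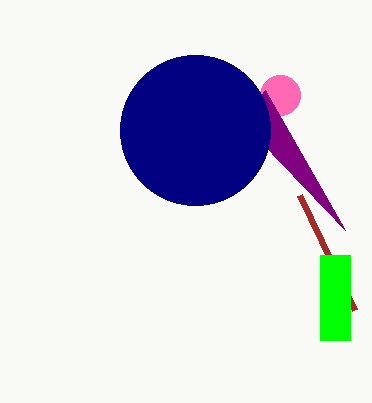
x1_1 = 300; y1_1 = 195; y_2 = 95; r_2 = 20; x1_3 = 345; y1_3 = 230; x0_4 = 320; y0_4 = 255; x1_4 = 350; y1_4 = 340; x_5 = 195; r_5 = 75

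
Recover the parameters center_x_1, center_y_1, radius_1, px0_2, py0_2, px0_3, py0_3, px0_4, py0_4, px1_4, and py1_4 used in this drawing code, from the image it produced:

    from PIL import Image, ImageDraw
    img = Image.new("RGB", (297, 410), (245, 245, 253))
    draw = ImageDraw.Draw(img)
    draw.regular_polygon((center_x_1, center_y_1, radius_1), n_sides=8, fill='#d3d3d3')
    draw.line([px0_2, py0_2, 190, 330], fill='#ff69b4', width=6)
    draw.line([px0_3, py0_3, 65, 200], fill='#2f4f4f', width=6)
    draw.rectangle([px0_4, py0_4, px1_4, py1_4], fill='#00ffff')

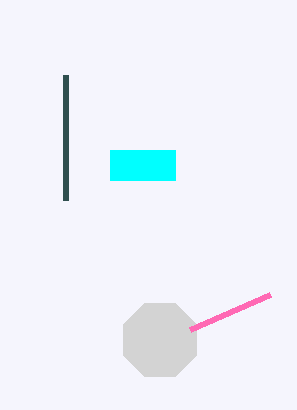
center_x_1 = 160; center_y_1 = 340; radius_1 = 40; px0_2 = 270; py0_2 = 295; px0_3 = 65; py0_3 = 75; px0_4 = 110; py0_4 = 150; px1_4 = 175; py1_4 = 180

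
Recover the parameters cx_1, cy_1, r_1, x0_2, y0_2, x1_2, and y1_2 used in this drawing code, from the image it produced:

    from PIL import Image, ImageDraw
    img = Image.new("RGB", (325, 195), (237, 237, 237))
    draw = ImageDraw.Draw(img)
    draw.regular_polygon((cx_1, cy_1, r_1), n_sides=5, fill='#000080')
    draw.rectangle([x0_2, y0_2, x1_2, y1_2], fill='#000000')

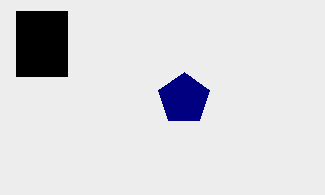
cx_1 = 184, cy_1 = 99, r_1 = 27, x0_2 = 16, y0_2 = 11, x1_2 = 67, y1_2 = 76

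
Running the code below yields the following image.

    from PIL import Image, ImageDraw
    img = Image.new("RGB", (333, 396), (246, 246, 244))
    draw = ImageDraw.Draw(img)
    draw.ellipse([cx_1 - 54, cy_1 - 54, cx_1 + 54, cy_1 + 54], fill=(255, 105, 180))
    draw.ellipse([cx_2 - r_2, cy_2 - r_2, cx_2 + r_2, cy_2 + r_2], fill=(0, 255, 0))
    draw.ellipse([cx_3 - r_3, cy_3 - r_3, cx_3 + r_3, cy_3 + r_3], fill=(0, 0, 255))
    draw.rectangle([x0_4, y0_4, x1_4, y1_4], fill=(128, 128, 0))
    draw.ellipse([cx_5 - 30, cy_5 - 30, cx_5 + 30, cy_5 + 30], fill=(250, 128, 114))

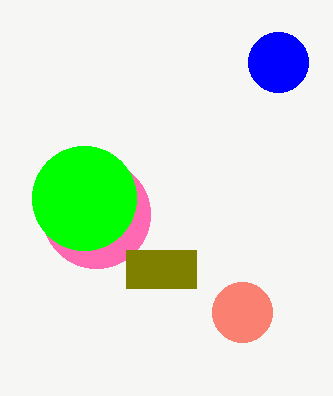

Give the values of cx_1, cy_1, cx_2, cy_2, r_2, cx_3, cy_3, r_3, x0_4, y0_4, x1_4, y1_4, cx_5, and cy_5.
cx_1 = 96, cy_1 = 214, cx_2 = 84, cy_2 = 198, r_2 = 52, cx_3 = 278, cy_3 = 62, r_3 = 30, x0_4 = 126, y0_4 = 250, x1_4 = 196, y1_4 = 288, cx_5 = 242, cy_5 = 312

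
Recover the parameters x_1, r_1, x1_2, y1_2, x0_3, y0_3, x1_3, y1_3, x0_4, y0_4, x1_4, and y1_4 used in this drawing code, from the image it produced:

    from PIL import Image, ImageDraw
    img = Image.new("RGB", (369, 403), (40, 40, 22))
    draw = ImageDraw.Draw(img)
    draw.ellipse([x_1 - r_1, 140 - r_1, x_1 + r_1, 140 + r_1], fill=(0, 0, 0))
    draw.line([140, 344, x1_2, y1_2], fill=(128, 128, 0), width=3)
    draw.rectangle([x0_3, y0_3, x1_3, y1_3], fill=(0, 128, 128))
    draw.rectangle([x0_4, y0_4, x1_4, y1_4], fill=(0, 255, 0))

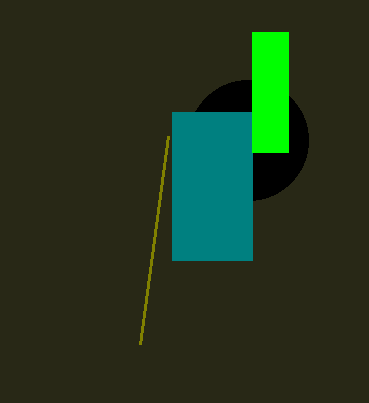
x_1 = 248; r_1 = 60; x1_2 = 168; y1_2 = 136; x0_3 = 172; y0_3 = 112; x1_3 = 252; y1_3 = 260; x0_4 = 252; y0_4 = 32; x1_4 = 288; y1_4 = 152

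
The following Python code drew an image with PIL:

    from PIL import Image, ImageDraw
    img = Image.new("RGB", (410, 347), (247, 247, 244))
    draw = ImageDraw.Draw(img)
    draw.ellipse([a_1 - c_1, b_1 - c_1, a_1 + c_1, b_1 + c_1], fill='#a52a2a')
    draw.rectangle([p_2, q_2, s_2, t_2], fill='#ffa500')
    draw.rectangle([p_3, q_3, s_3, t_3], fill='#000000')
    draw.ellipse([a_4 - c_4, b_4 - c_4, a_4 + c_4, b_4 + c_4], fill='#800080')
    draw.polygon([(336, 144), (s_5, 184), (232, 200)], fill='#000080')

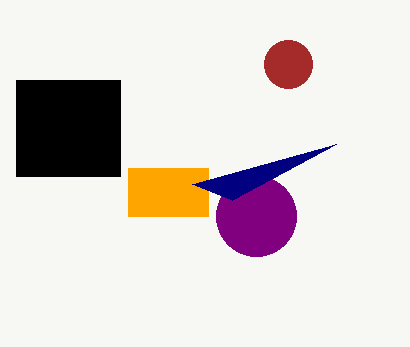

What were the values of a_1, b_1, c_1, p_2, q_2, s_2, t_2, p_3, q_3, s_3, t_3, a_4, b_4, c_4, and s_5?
a_1 = 288, b_1 = 64, c_1 = 24, p_2 = 128, q_2 = 168, s_2 = 208, t_2 = 216, p_3 = 16, q_3 = 80, s_3 = 120, t_3 = 176, a_4 = 256, b_4 = 216, c_4 = 40, s_5 = 192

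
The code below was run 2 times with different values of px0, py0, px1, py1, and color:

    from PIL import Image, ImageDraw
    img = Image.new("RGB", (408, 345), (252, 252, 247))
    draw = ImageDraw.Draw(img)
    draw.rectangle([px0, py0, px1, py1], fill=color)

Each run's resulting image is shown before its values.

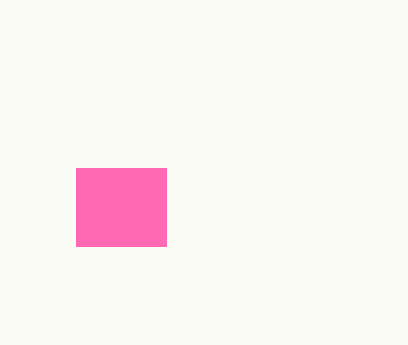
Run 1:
px0 = 76, py0 = 168, px1 = 166, py1 = 246, color = 'hotpink'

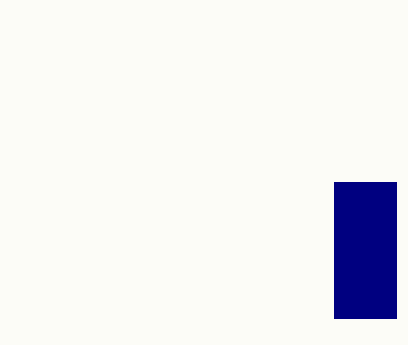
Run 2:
px0 = 334, py0 = 182, px1 = 396, py1 = 318, color = 'navy'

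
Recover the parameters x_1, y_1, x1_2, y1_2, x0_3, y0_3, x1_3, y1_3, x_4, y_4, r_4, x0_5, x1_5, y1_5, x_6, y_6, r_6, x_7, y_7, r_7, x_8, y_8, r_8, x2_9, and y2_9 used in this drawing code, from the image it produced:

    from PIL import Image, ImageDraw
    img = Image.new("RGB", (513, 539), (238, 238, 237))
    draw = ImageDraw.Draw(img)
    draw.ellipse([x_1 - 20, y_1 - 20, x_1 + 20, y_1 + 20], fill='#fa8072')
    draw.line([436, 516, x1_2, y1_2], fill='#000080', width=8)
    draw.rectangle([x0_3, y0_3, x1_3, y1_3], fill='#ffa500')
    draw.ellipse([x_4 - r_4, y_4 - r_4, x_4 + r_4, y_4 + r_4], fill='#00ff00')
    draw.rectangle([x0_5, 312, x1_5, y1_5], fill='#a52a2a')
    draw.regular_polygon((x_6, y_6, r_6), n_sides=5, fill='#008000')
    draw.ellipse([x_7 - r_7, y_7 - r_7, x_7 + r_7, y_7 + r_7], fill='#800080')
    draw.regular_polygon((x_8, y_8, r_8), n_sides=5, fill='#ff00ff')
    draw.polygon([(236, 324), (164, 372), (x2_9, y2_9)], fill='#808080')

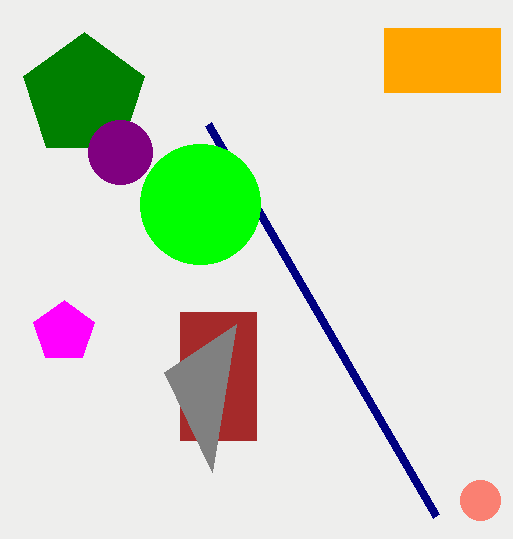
x_1 = 480
y_1 = 500
x1_2 = 208
y1_2 = 124
x0_3 = 384
y0_3 = 28
x1_3 = 500
y1_3 = 92
x_4 = 200
y_4 = 204
r_4 = 60
x0_5 = 180
x1_5 = 256
y1_5 = 440
x_6 = 84
y_6 = 96
r_6 = 64
x_7 = 120
y_7 = 152
r_7 = 32
x_8 = 64
y_8 = 332
r_8 = 32
x2_9 = 212
y2_9 = 472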